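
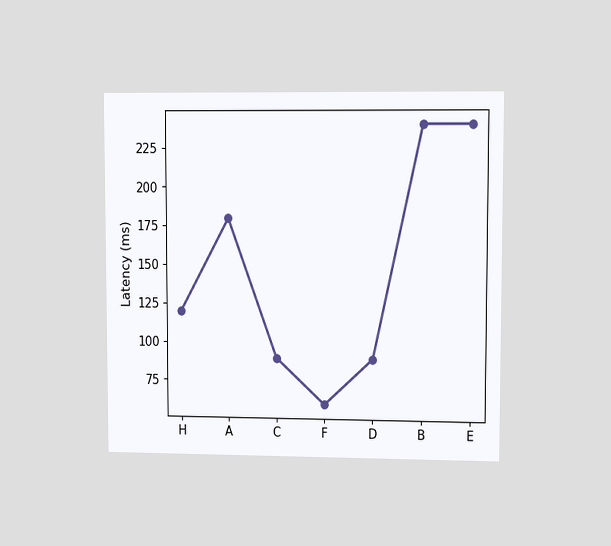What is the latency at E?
The chart is viewed at a slight angle. At E, the line is at 240ms.

240ms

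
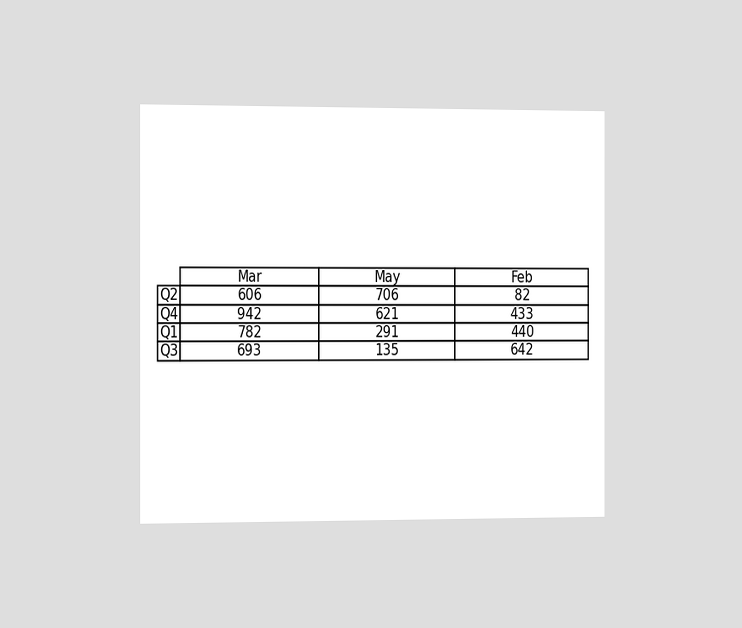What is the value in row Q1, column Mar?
The chart is viewed slightly from the left. The (Q1, Mar) cell reads 782.

782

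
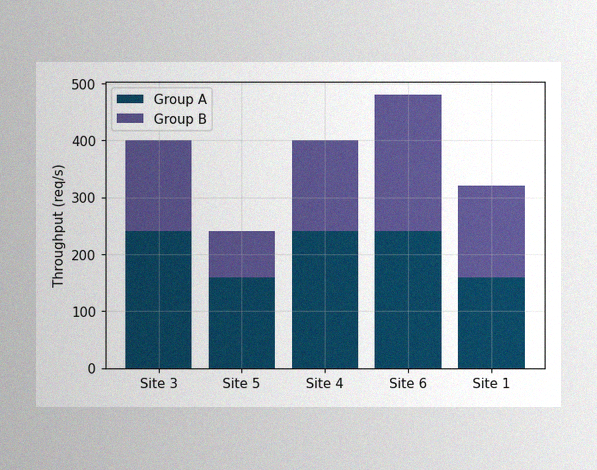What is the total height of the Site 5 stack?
The image has some photo noise and uneven lighting. The Site 5 stack's top reaches 240req/s on the y-axis.

240req/s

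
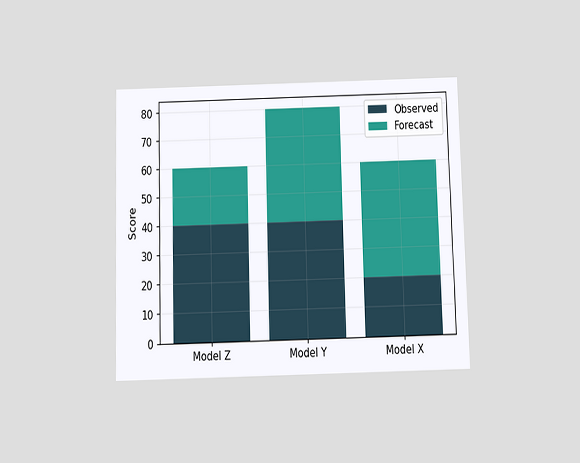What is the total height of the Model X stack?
60

The chart is viewed slightly from below. The Model X stack's top reaches 60 on the y-axis.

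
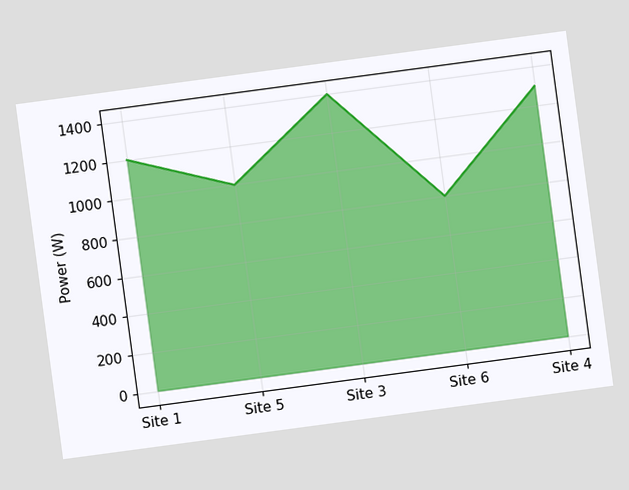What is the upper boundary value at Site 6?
800W

The chart is tilted about 8° counter-clockwise. At Site 6 the upper boundary is at 800W.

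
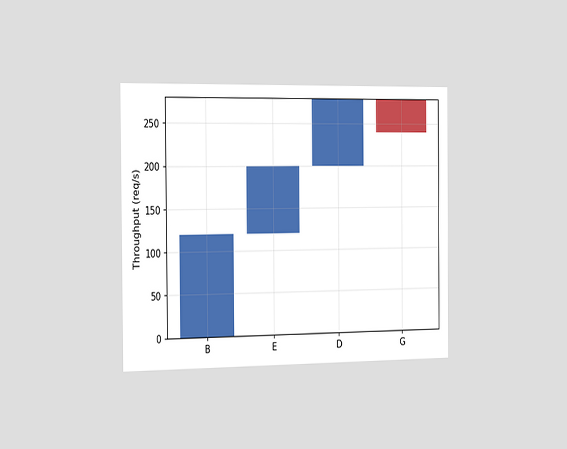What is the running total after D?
280req/s

The chart is viewed slightly from the left. After D the running total reaches 280req/s.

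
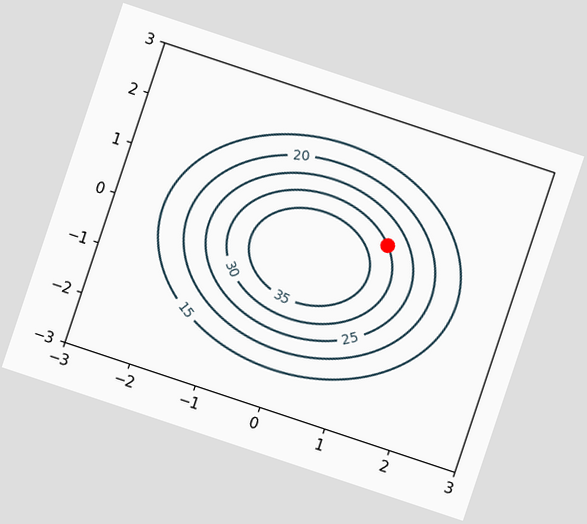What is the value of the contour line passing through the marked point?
30

The chart is tilted about 18° clockwise. The marked point sits on the contour labelled 30.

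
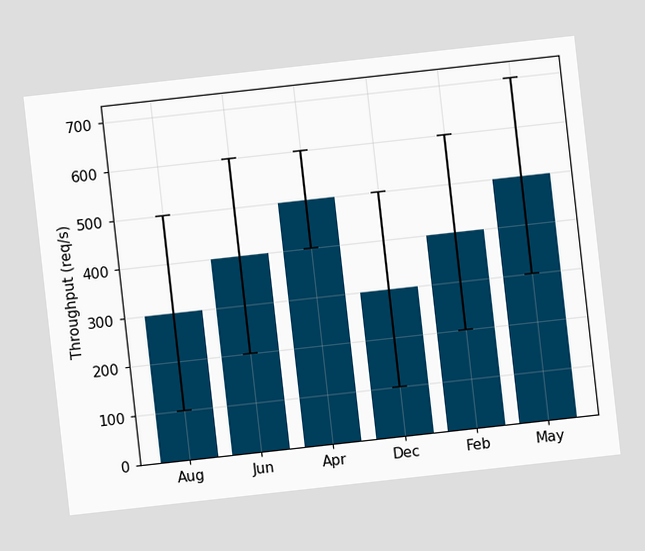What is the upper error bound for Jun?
600req/s

The chart is tilted about 6° counter-clockwise. The Jun bar's upper whisker reaches 600req/s.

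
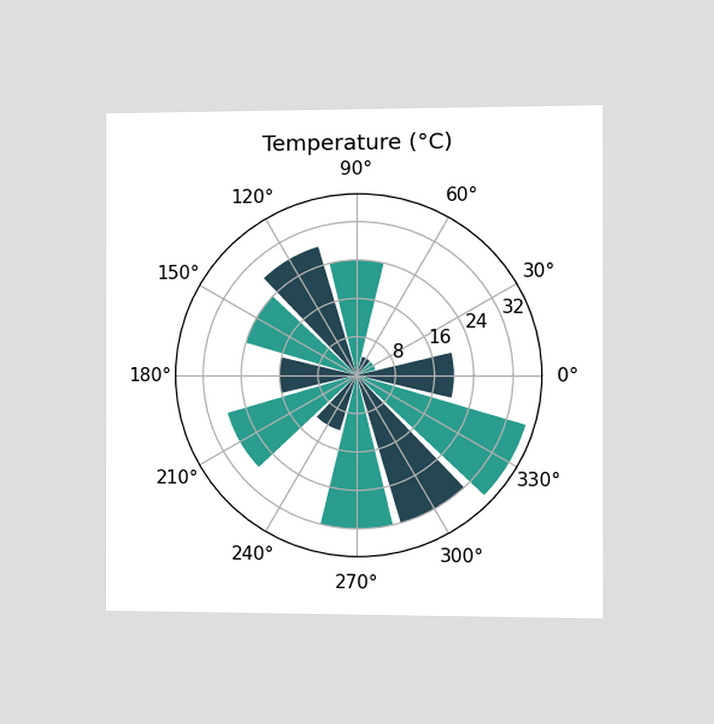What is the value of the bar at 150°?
24°C

The chart is viewed slightly from the right. The bar at 150° reaches 24°C on the radial axis.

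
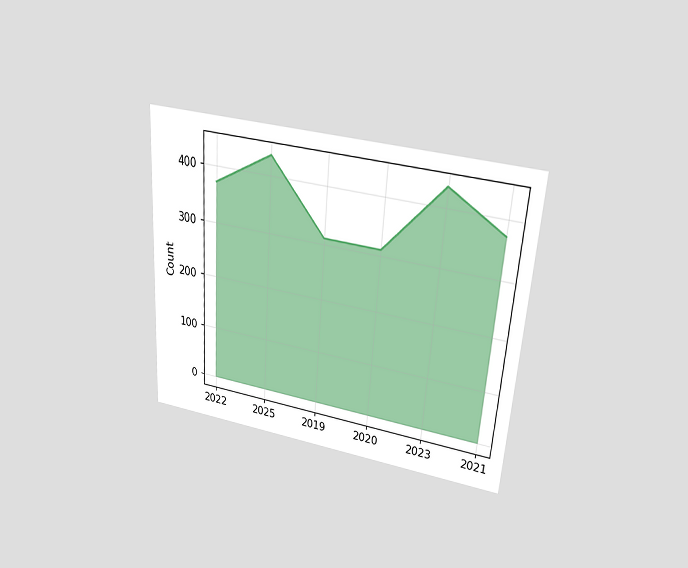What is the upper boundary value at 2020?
310

The chart is tilted about 4° clockwise and viewed slightly from above. At 2020 the upper boundary is at 310.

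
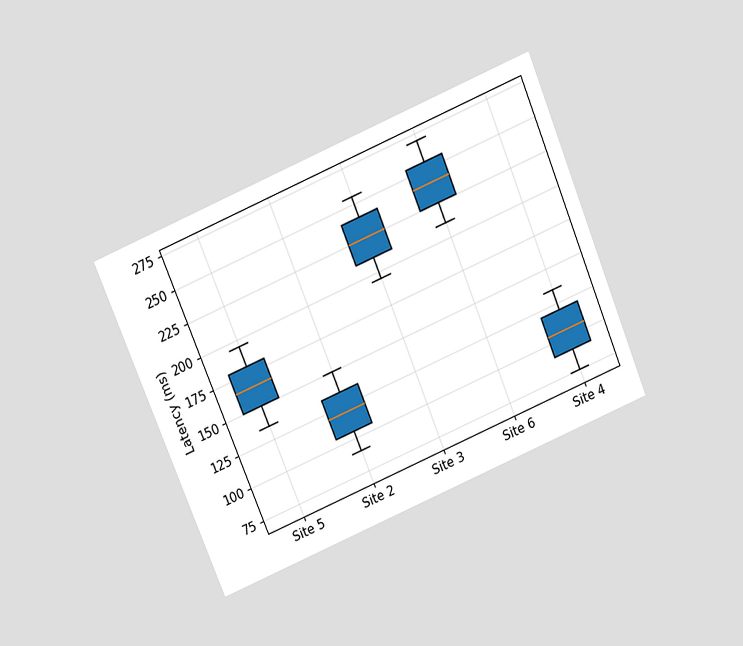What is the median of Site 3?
225ms

The chart is tilted about 23° counter-clockwise and viewed slightly from above. The median line in the Site 3 box sits at 225ms.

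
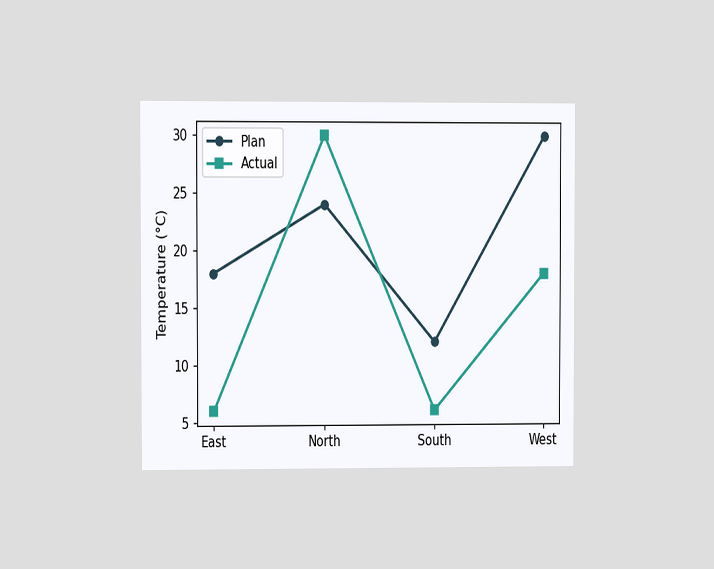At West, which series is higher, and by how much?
The chart is viewed at a slight angle. At West, Plan sits above the other line by 12°C.

Plan, by 12°C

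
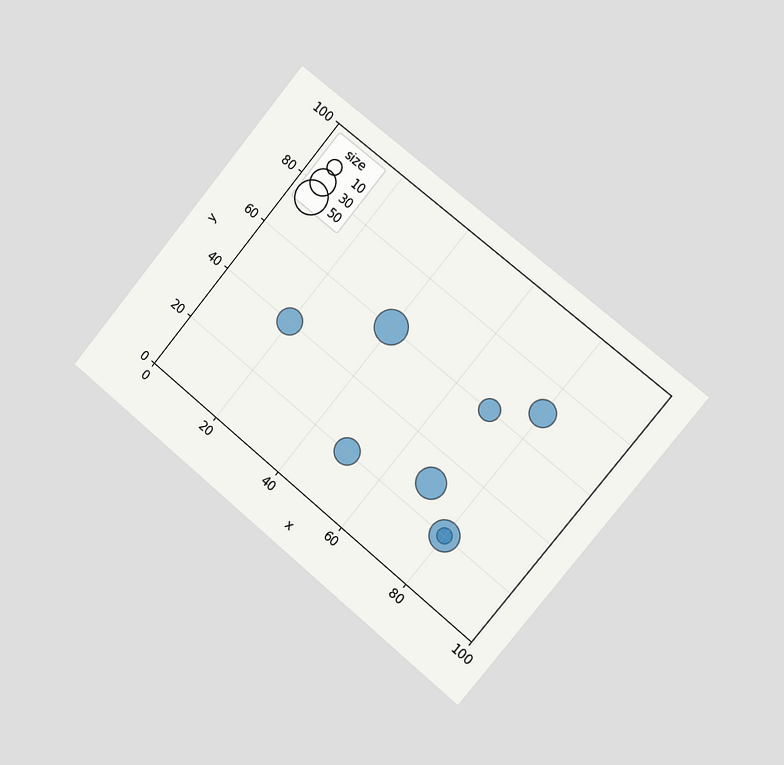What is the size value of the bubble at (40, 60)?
50

The chart is tilted about 40° clockwise and viewed slightly from the right. Matching the bubble at (40, 60) against the size legend gives 50.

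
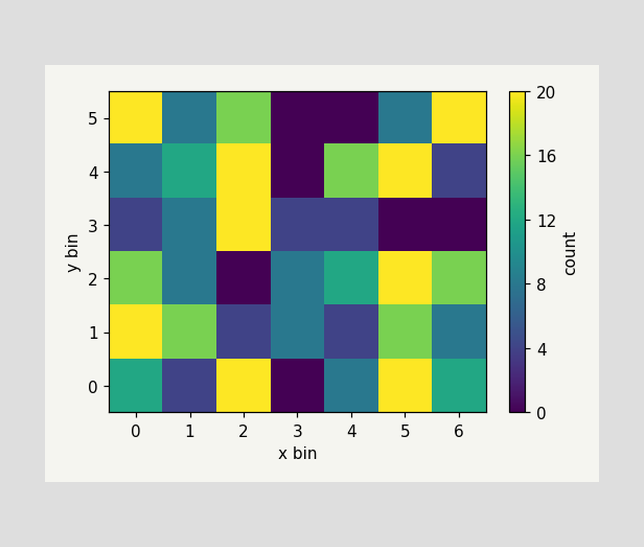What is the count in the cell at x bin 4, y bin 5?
Matching the cell (4, 5) against the colorbar gives 0.

0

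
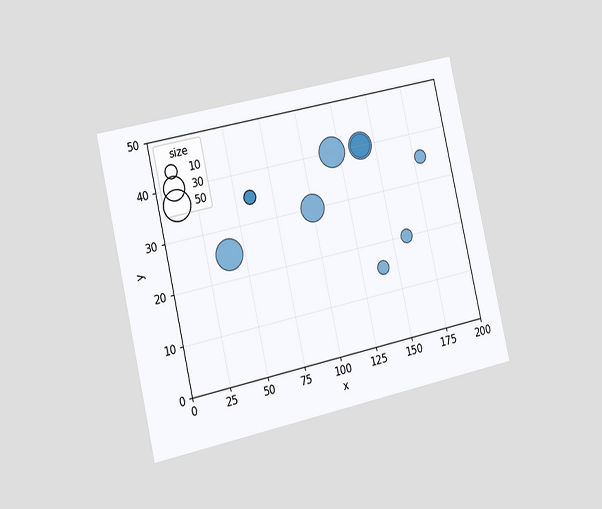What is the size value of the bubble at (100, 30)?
40

The chart is tilted about 13° counter-clockwise and viewed slightly from the left. Matching the bubble at (100, 30) against the size legend gives 40.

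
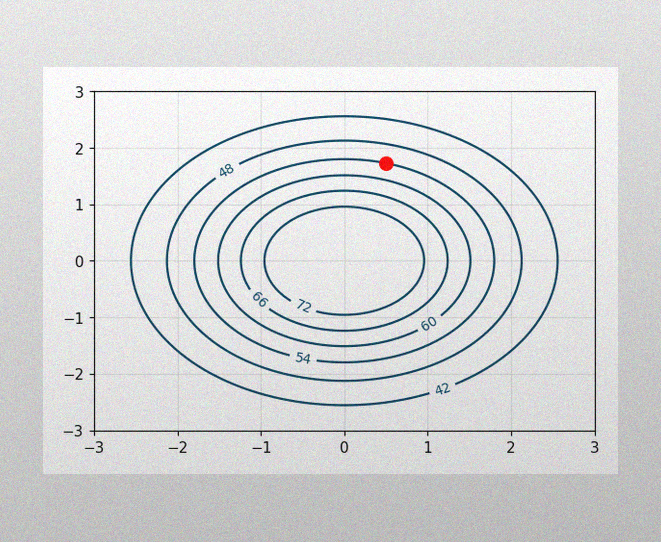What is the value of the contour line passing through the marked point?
54

The image has some photo noise and uneven lighting. The marked point sits on the contour labelled 54.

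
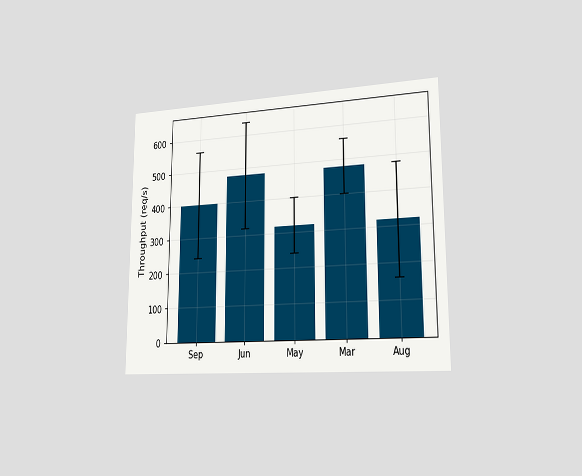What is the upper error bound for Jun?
640req/s

The chart is viewed slightly from the right. The Jun bar's upper whisker reaches 640req/s.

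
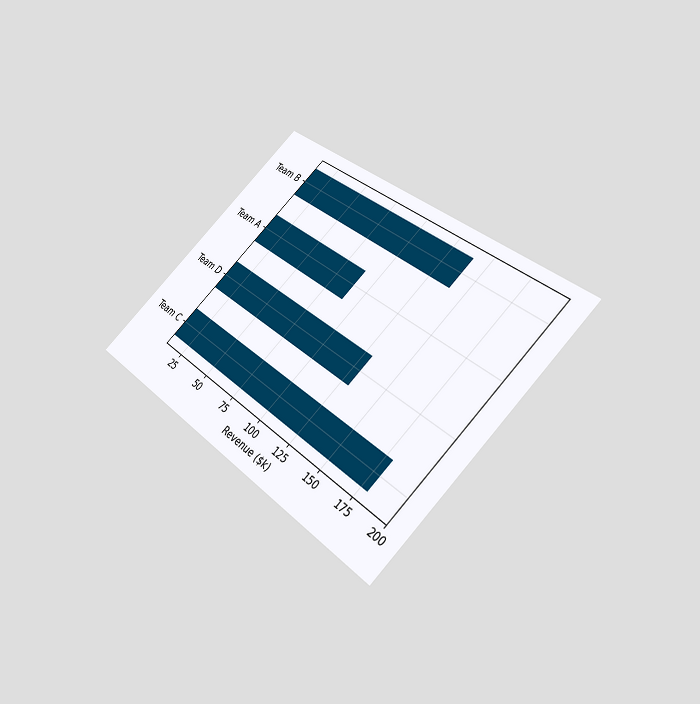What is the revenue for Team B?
The chart is tilted about 45° clockwise and viewed slightly from below. Reading along the chart's x-axis, the Team B bar reaches $140k.

$140k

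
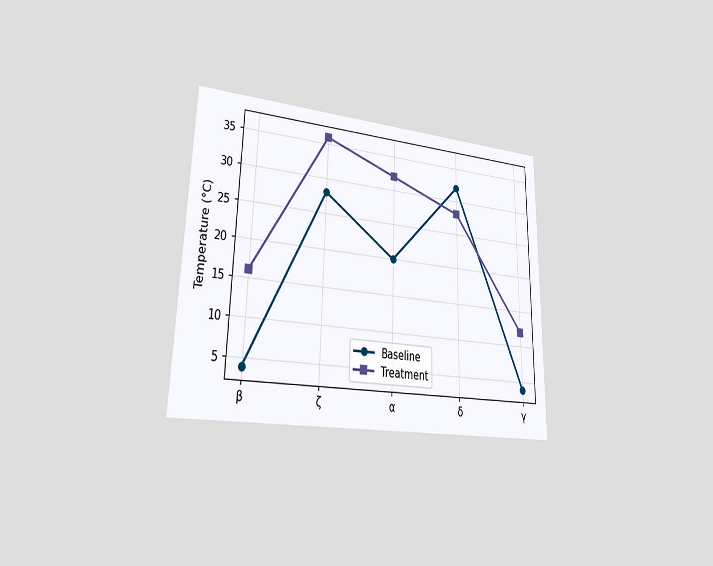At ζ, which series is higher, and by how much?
Treatment, by 8°C

The chart is viewed slightly from the left. At ζ, Treatment sits above the other line by 8°C.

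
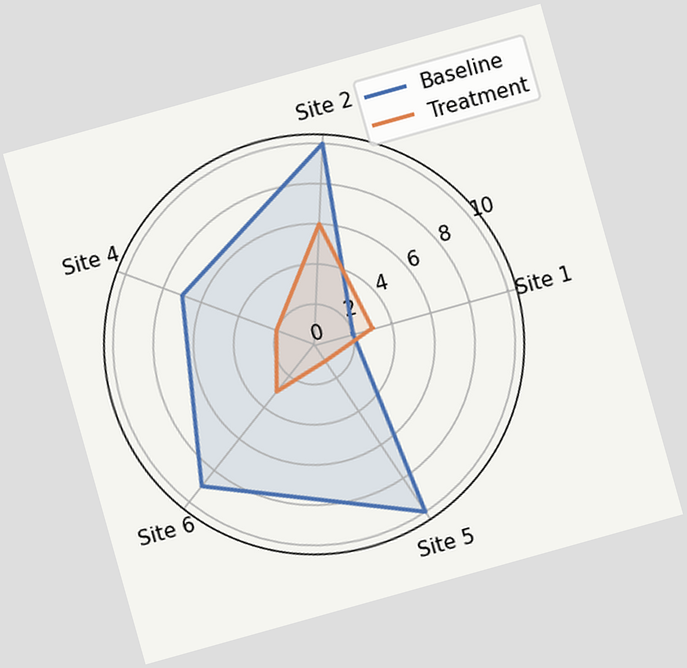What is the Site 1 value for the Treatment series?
3

The chart is tilted about 16° counter-clockwise. On the Site 1 axis, Treatment reaches 3.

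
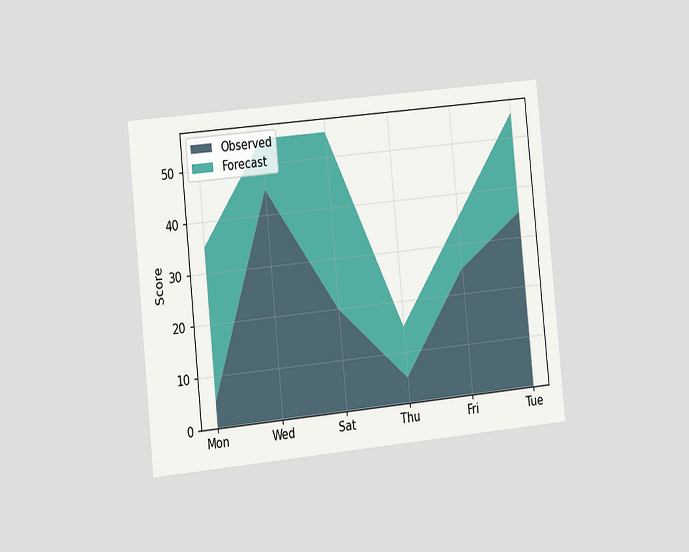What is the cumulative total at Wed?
55

The chart is tilted about 6° counter-clockwise and viewed slightly from the left. The stacked total at Wed reaches 55.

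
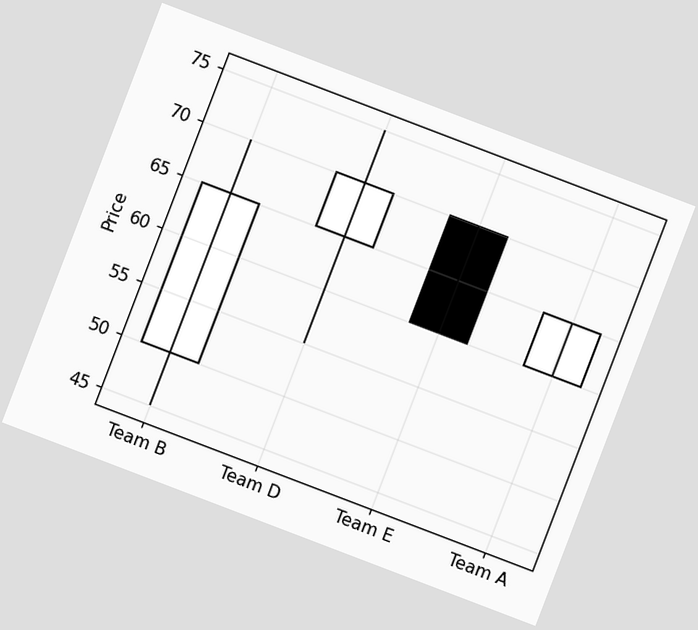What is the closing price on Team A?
65

The chart is tilted about 21° clockwise. The Team A candle closes at 65.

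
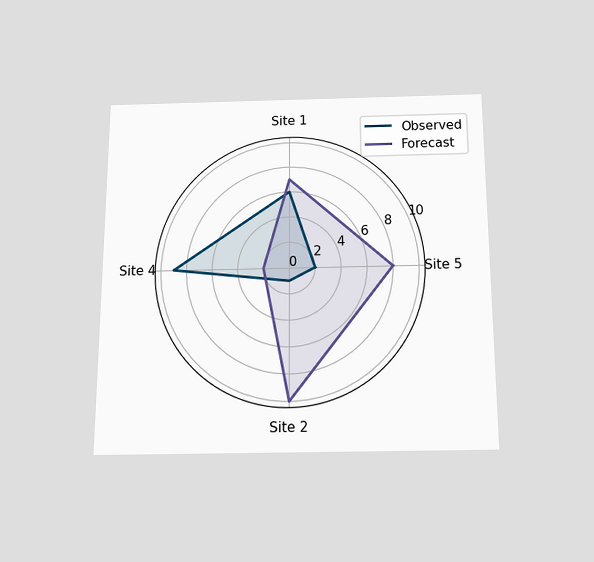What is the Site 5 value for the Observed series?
2

The chart is viewed slightly from below. On the Site 5 axis, Observed reaches 2.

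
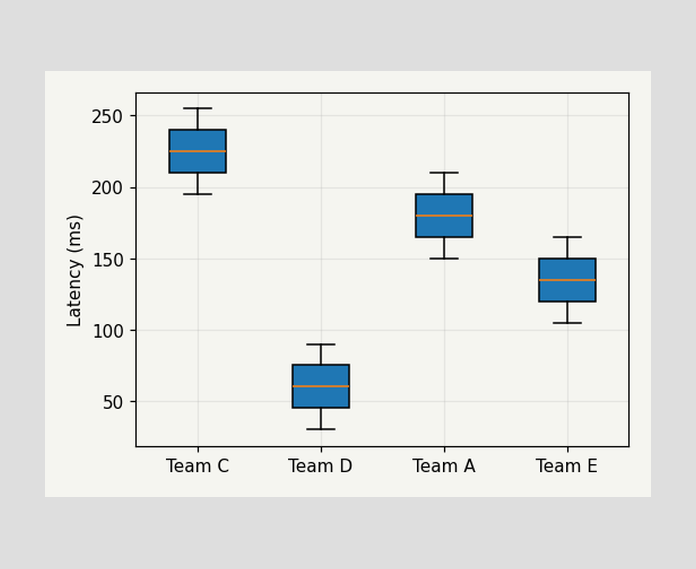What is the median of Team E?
The median line in the Team E box sits at 135ms.

135ms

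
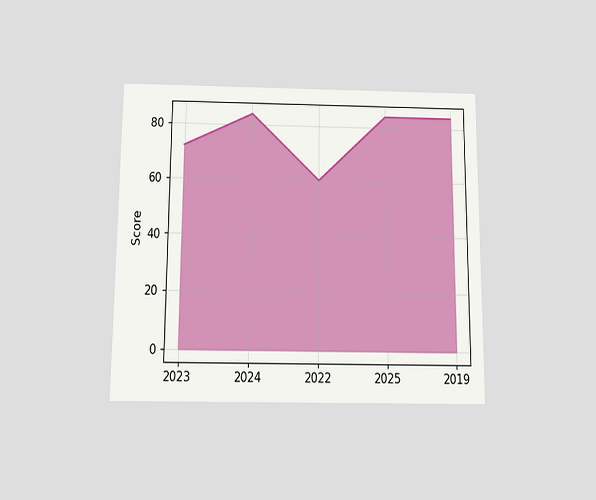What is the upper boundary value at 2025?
84

The chart is viewed slightly from below. At 2025 the upper boundary is at 84.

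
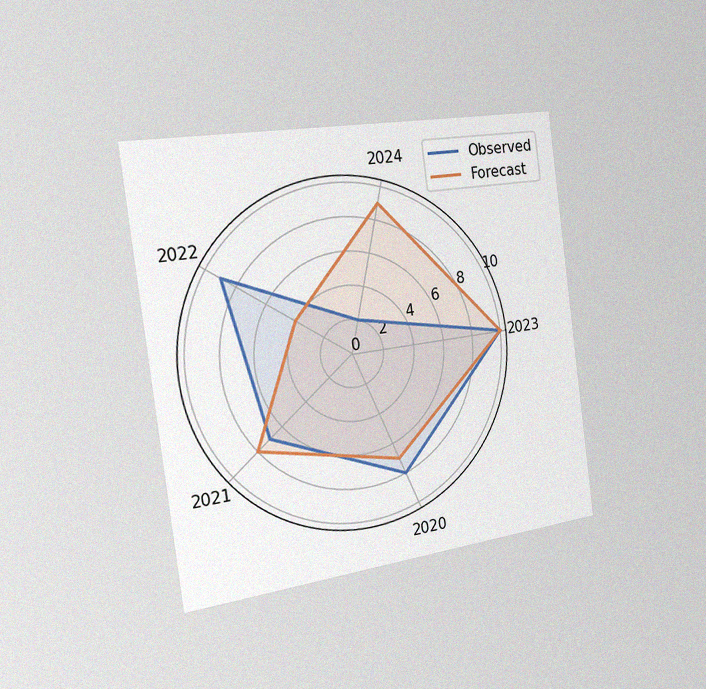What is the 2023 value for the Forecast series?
The chart is tilted about 8° counter-clockwise and viewed slightly from the left, with some photo noise. On the 2023 axis, Forecast reaches 10.

10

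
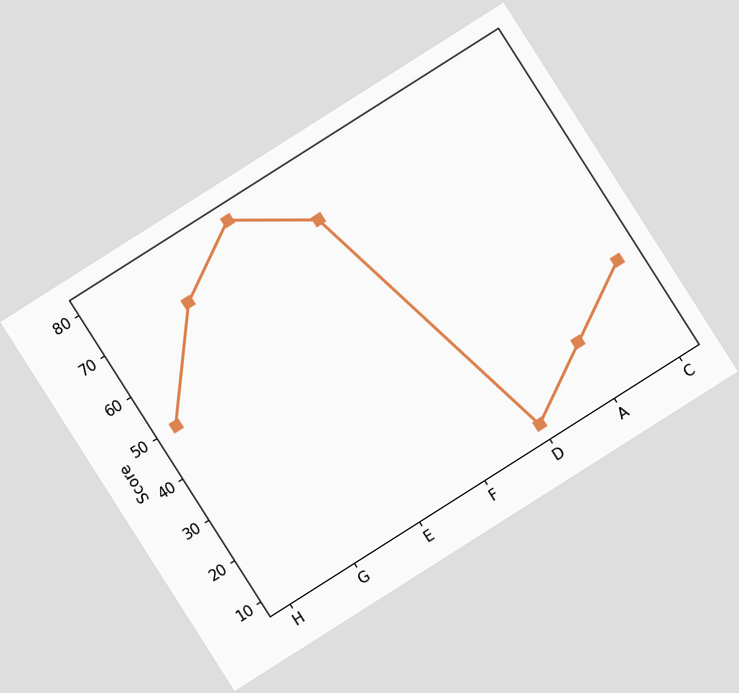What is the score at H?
50

The chart is tilted about 32° counter-clockwise. At H, the line is at 50.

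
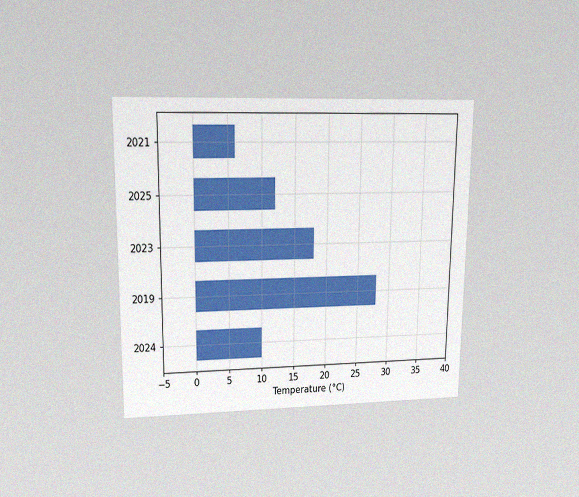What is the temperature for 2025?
12°C

The chart is viewed at a slight angle, with some photo noise. Reading along the chart's x-axis, the 2025 bar reaches 12°C.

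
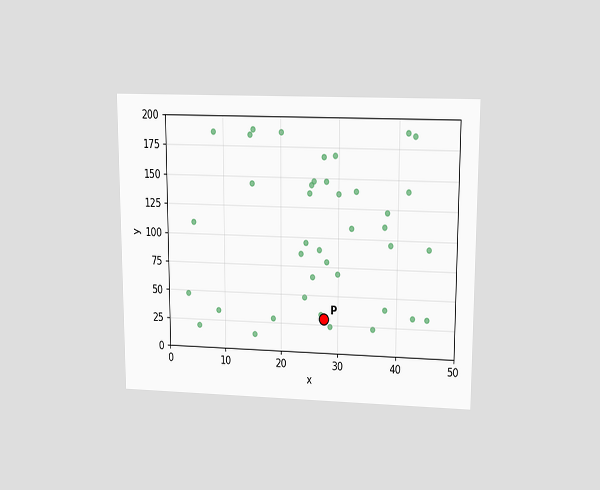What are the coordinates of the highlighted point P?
(27.5, 30)

The chart is viewed slightly from above. Following the gridlines from P to each axis, P sits at (27.5, 30).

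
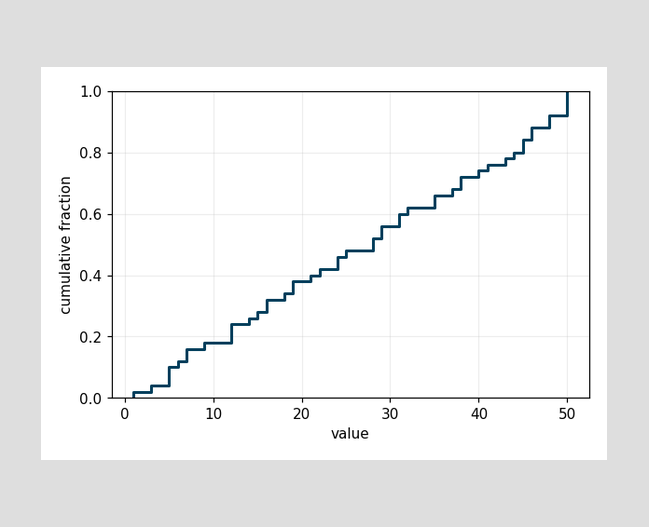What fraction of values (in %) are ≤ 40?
74%

At x=40 the ECDF step is at 74%.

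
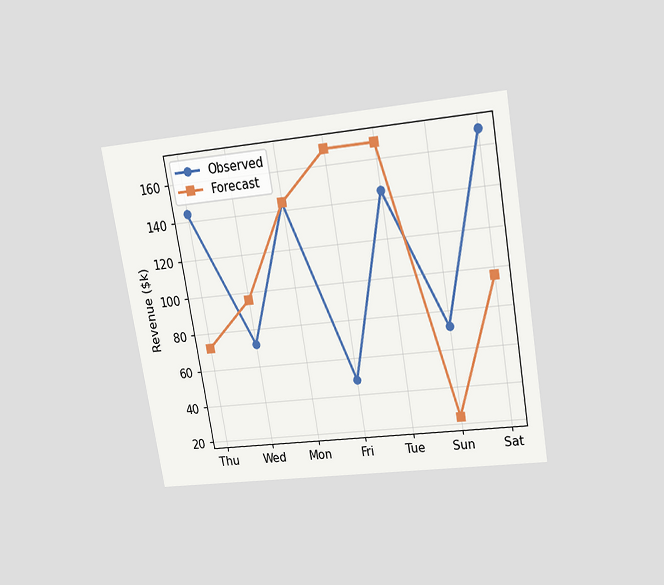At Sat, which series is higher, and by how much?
Observed, by $72k

The chart is tilted about 10° counter-clockwise and viewed slightly from above. At Sat, Observed sits above the other line by $72k.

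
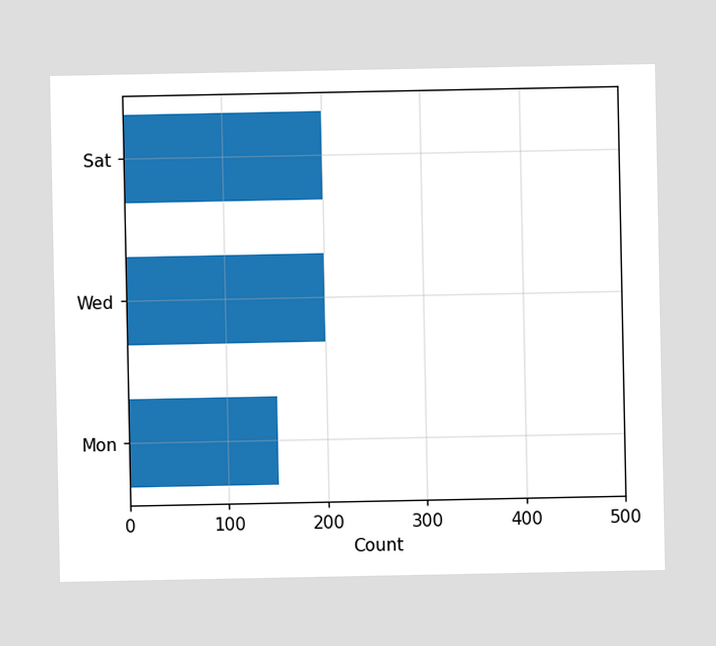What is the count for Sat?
Reading along the chart's x-axis, the Sat bar reaches 200.

200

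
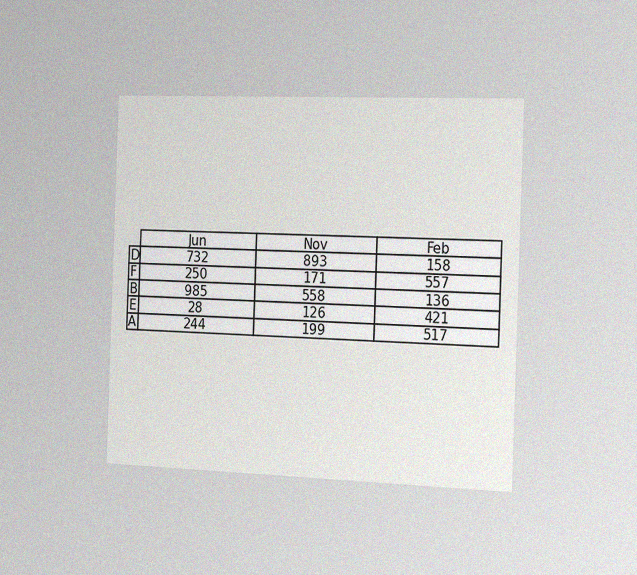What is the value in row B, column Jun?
The chart is tilted about 2° clockwise and viewed slightly from the right, with some photo noise. The (B, Jun) cell reads 985.

985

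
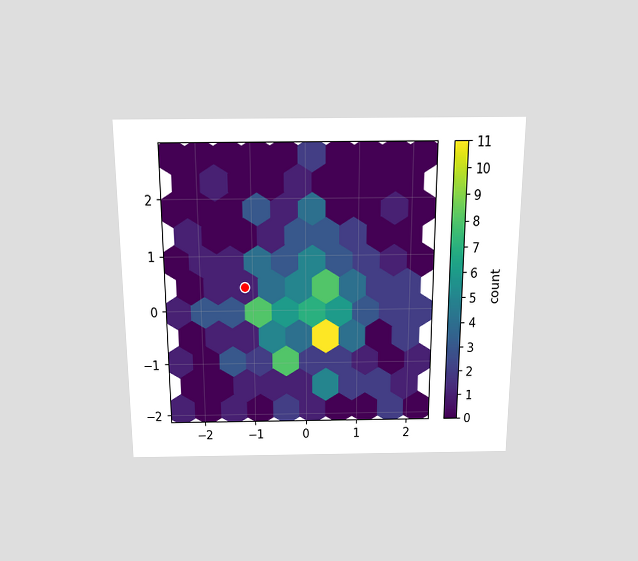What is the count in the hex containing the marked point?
The chart is viewed slightly from above. The marked hex reads 1 on the colorbar.

1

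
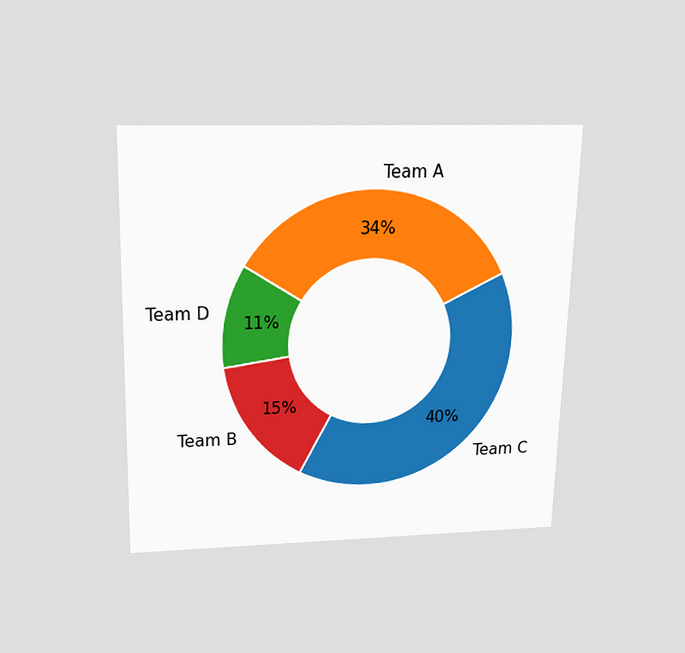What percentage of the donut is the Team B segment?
15%

The chart is viewed slightly from above. The Team B segment takes up 15% of the ring.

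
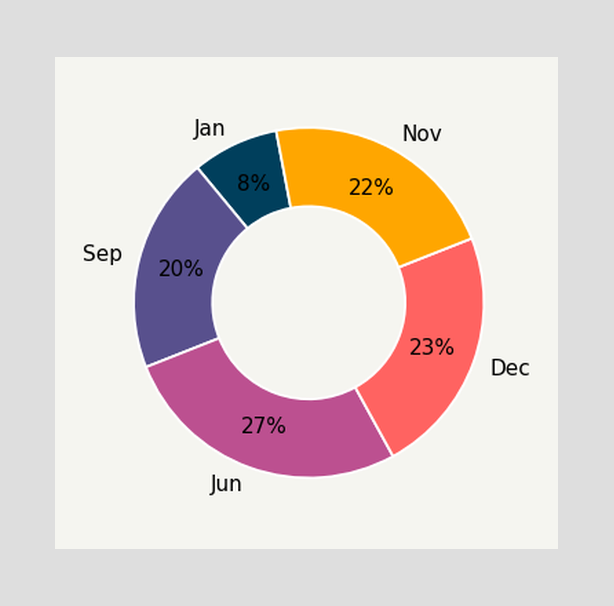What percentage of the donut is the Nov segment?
22%

The Nov segment takes up 22% of the ring.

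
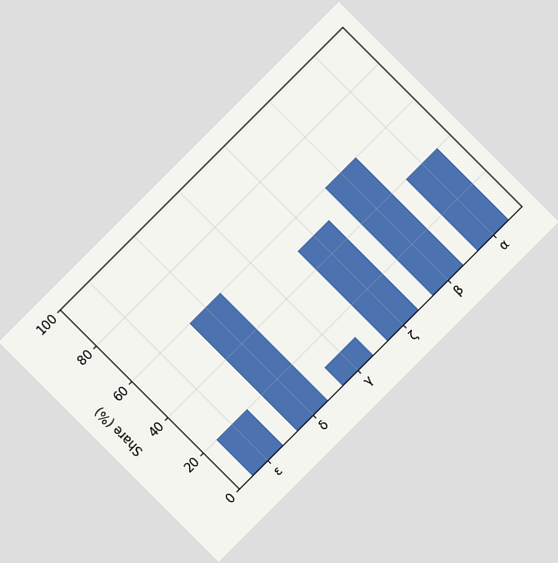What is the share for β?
60%

The chart is tilted about 45° counter-clockwise. Reading along the chart's y-axis, the β bar reaches 60%.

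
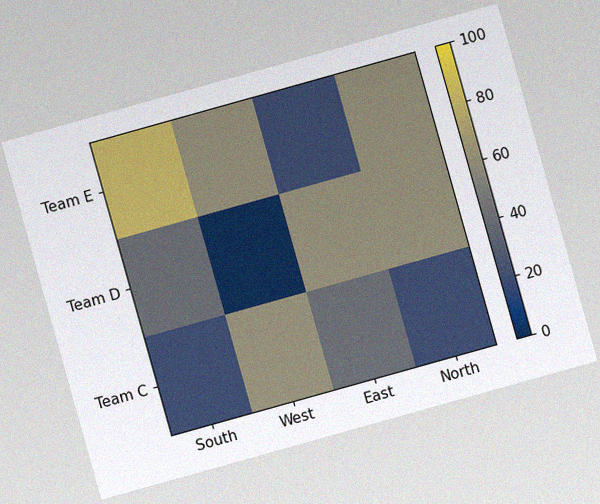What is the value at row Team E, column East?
The chart is tilted about 16° counter-clockwise, with some photo noise. Matching cell (Team E, East) against the colorbar gives 20.

20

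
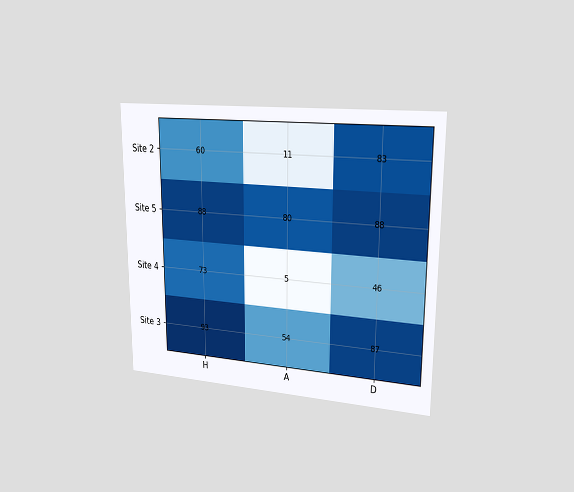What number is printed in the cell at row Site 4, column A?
5

The chart is viewed slightly from the right. The (Site 4, A) cell reads 5.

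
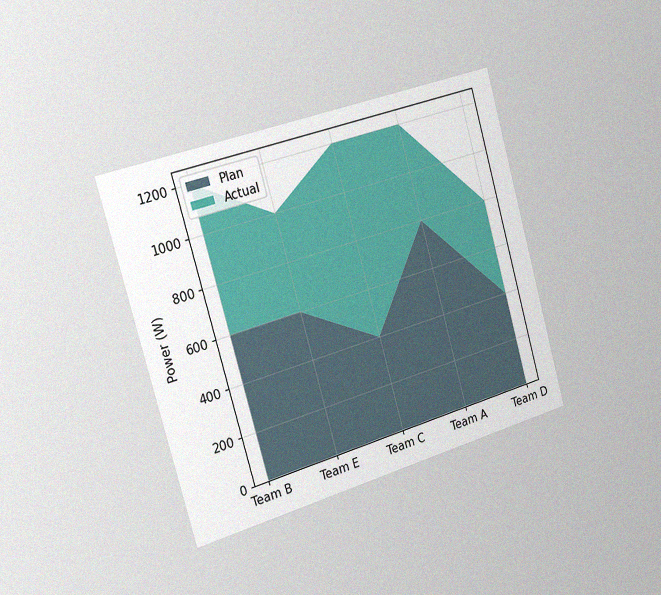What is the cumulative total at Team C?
1200W

The chart is tilted about 16° counter-clockwise and viewed slightly from the left, with some photo noise. The stacked total at Team C reaches 1200W.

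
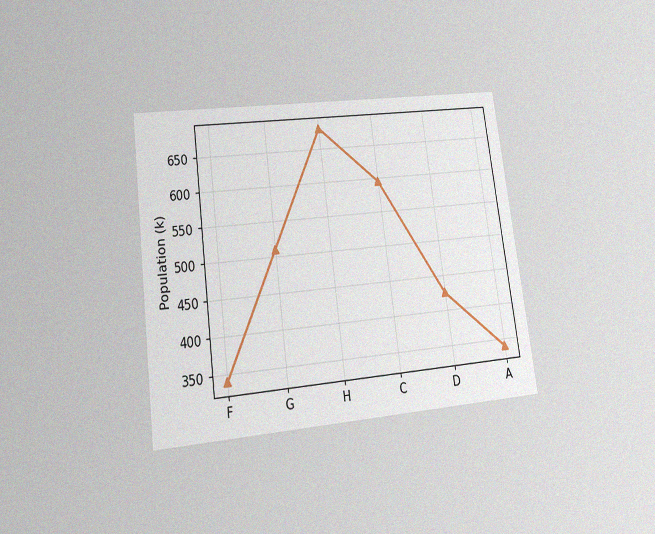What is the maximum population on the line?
680k

The chart is tilted about 7° counter-clockwise and viewed at a slight angle, with some photo noise. The highest point is at H, and reading across to the y-axis gives 680k.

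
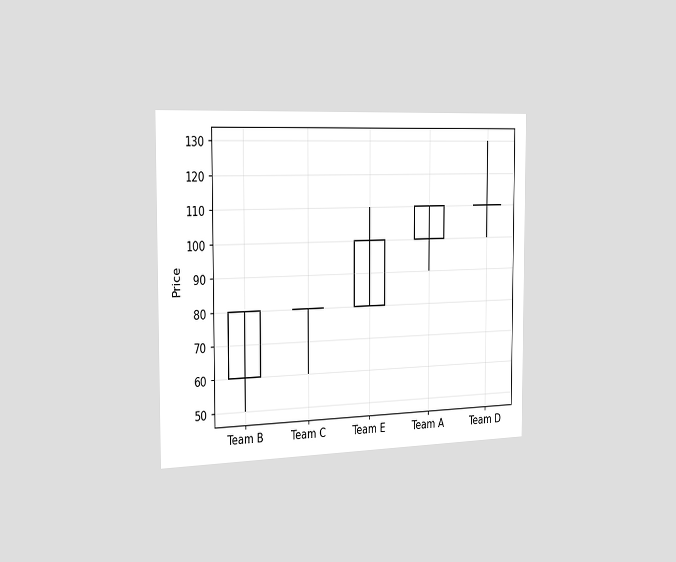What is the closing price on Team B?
80

The chart is viewed slightly from the left. The Team B candle closes at 80.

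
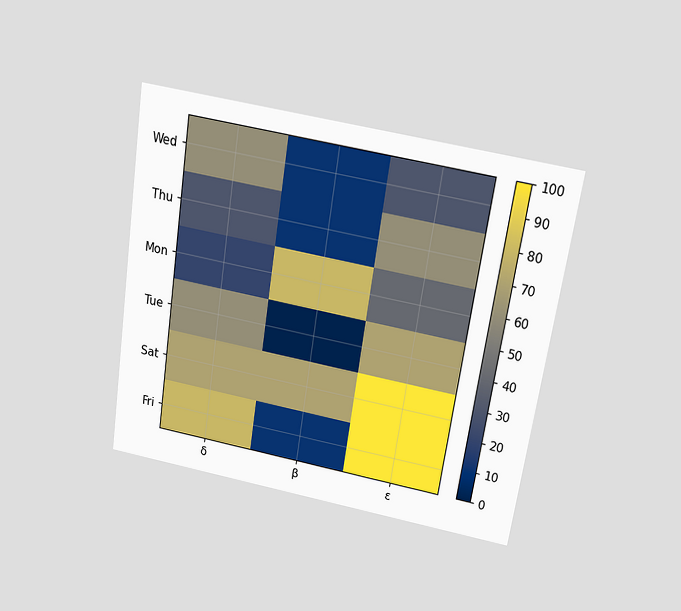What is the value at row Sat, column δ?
The chart is tilted about 9° clockwise and viewed slightly from above. Matching cell (Sat, δ) against the colorbar gives 70.

70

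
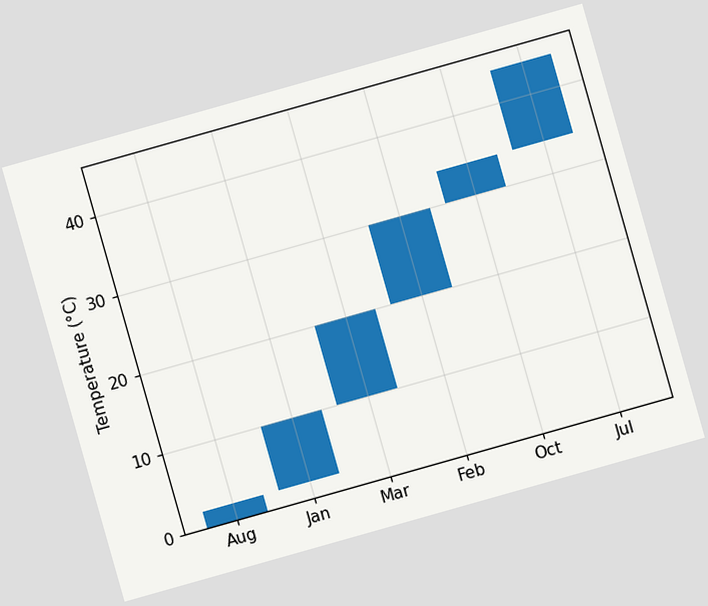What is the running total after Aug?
The chart is tilted about 16° counter-clockwise. After Aug the running total reaches 2°C.

2°C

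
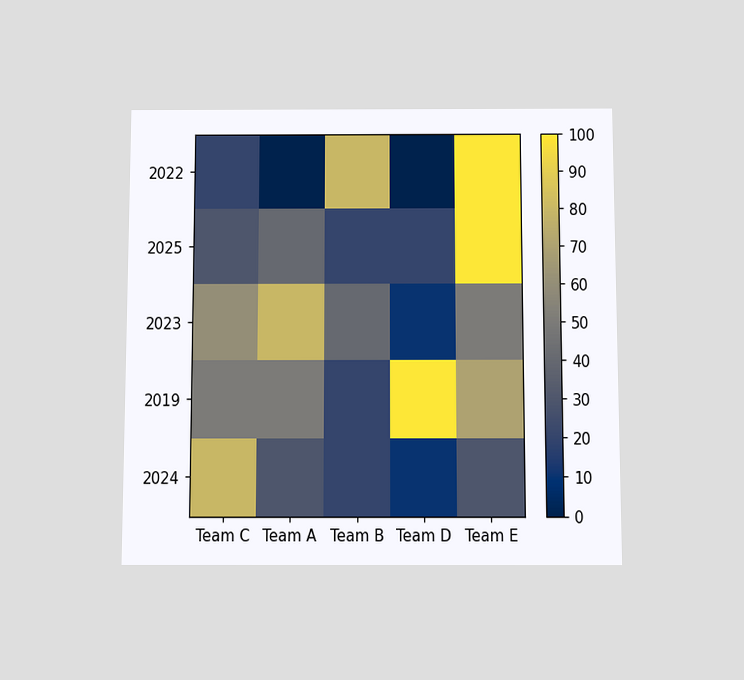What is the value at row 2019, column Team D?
100

The chart is viewed slightly from below. Matching cell (2019, Team D) against the colorbar gives 100.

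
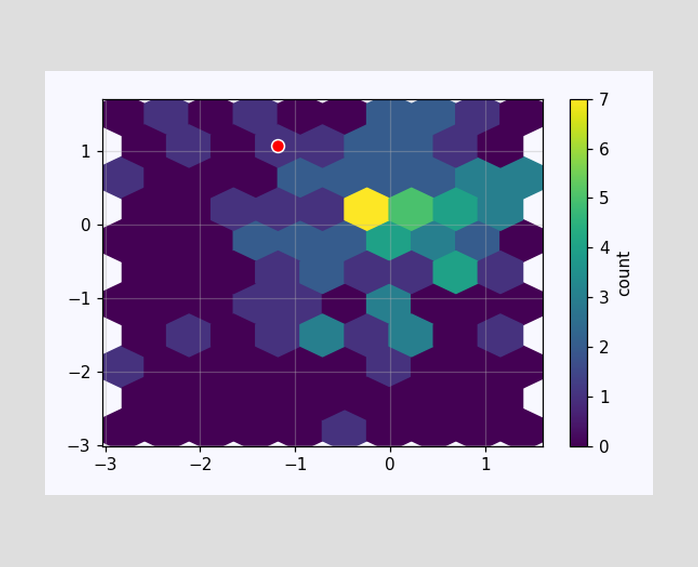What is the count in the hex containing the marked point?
The marked hex reads 1 on the colorbar.

1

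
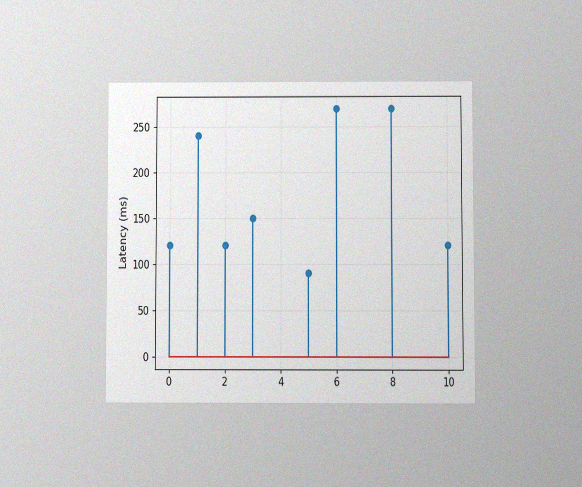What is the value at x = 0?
The chart is viewed at a slight angle, with some photo noise. The stem at x=0 reaches 120ms.

120ms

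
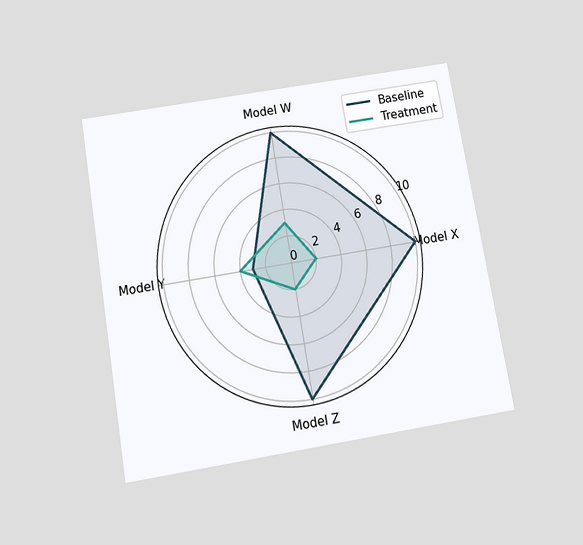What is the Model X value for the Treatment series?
2

The chart is tilted about 10° counter-clockwise and viewed slightly from below. On the Model X axis, Treatment reaches 2.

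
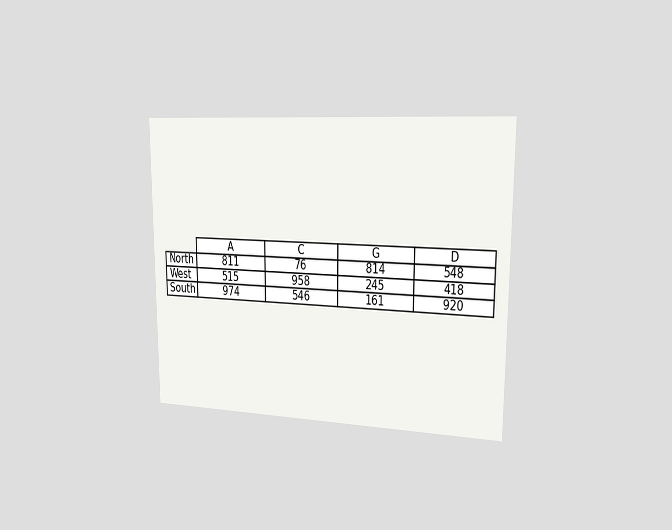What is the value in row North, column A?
811

The chart is viewed slightly from the right. The (North, A) cell reads 811.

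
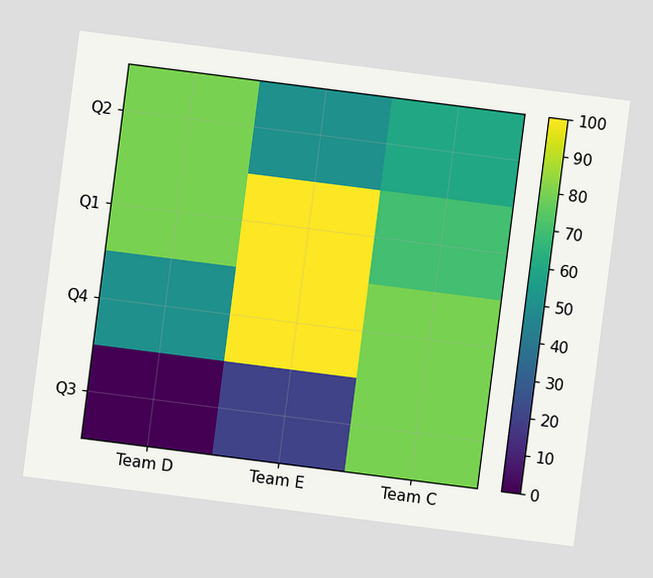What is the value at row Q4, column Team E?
100

The chart is tilted about 7° clockwise. Matching cell (Q4, Team E) against the colorbar gives 100.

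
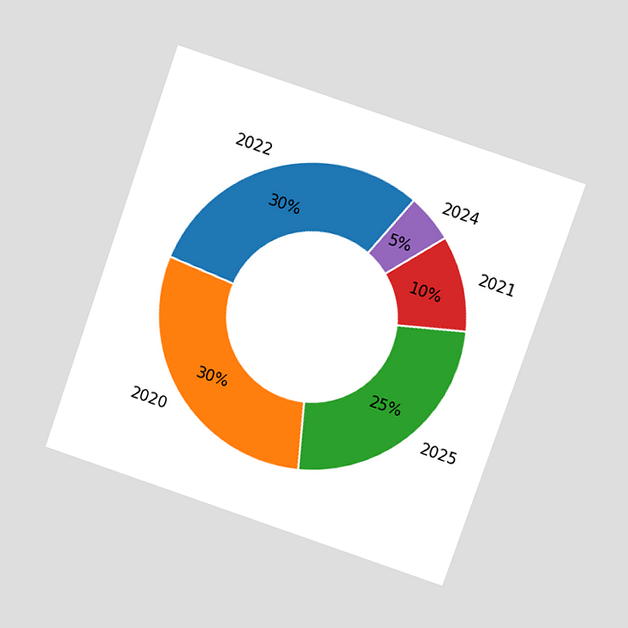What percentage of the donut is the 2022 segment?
30%

The chart is tilted about 19° clockwise and viewed at a slight angle. The 2022 segment takes up 30% of the ring.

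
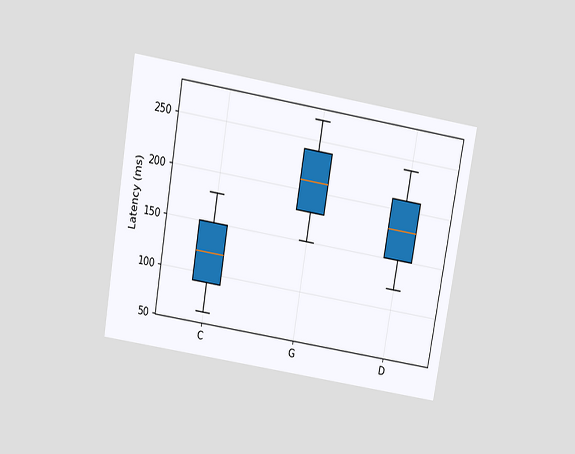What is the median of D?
180ms

The chart is tilted about 10° clockwise and viewed slightly from above. The median line in the D box sits at 180ms.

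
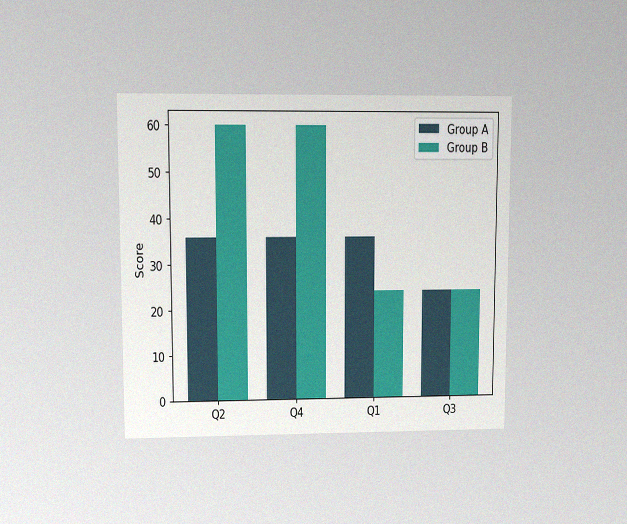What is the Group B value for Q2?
60

The chart is viewed at a slight angle, with some photo noise. The Group B bar at Q2 reaches 60 on the y-axis.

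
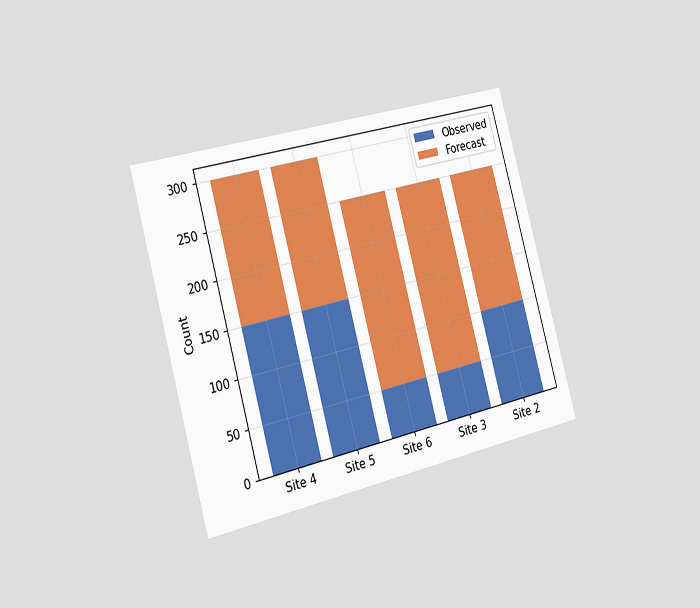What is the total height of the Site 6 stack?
250

The chart is tilted about 15° counter-clockwise and viewed slightly from the left. The Site 6 stack's top reaches 250 on the y-axis.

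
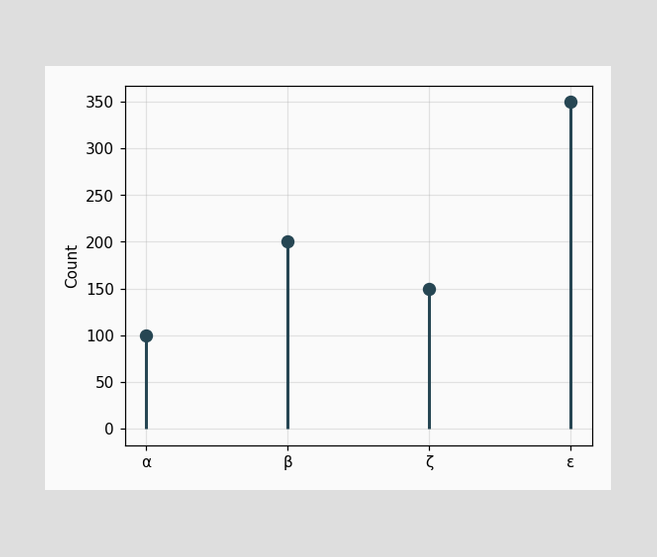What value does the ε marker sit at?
The ε marker sits at 350.

350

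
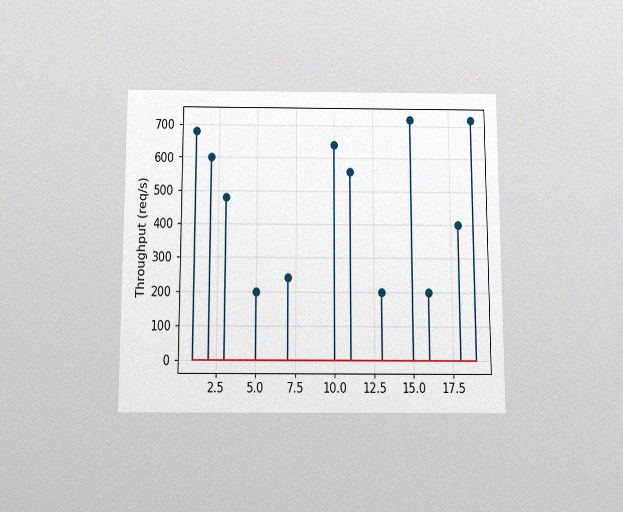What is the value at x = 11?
The chart is viewed slightly from below, with some photo noise. The stem at x=11 reaches 560req/s.

560req/s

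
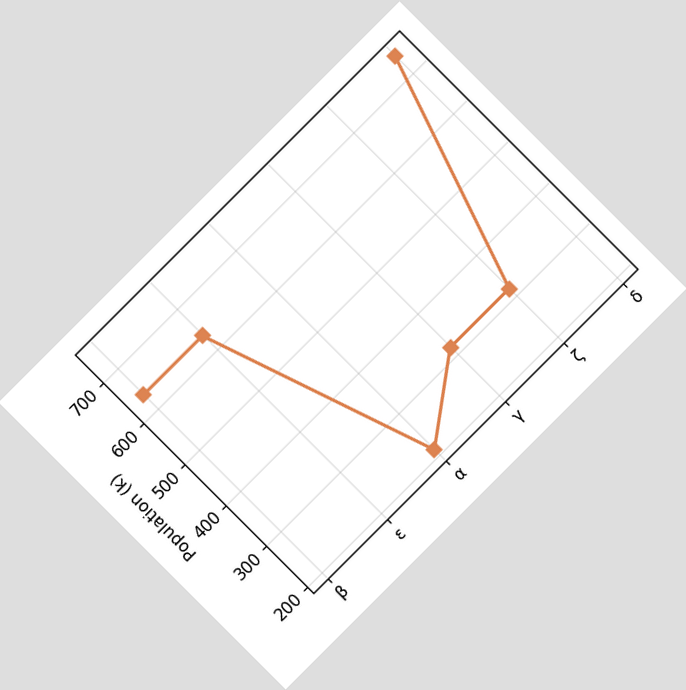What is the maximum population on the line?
The chart is tilted about 45° counter-clockwise. The highest point is at δ, and reading across to the y-axis gives 742k.

742k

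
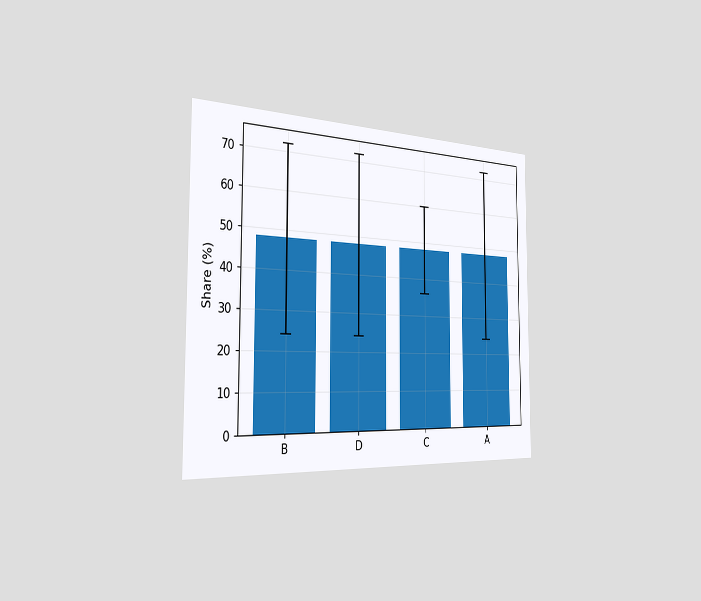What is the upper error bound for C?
60%

The chart is viewed slightly from the left. The C bar's upper whisker reaches 60%.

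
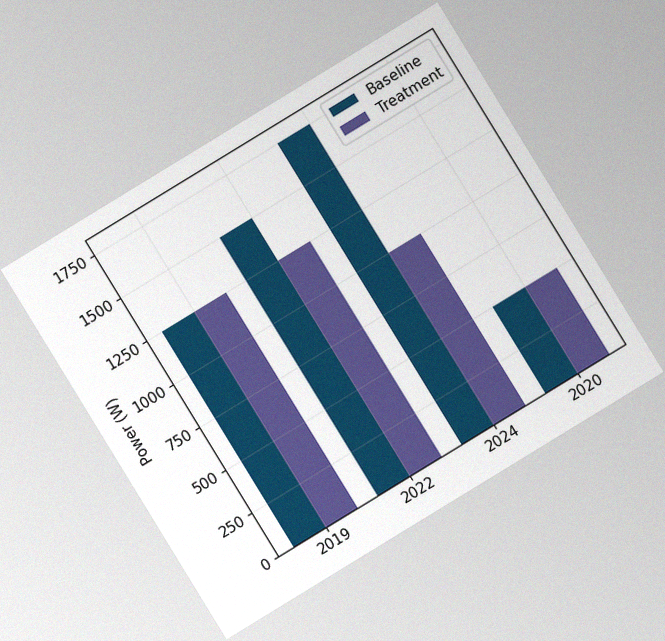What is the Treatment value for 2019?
1250W

The chart is tilted about 31° counter-clockwise, with some photo noise. The Treatment bar at 2019 reaches 1250W on the y-axis.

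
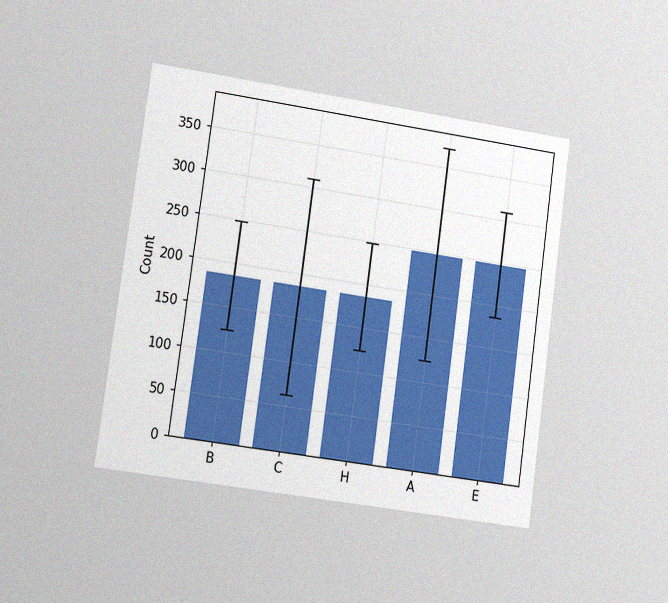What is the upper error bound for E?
310

The chart is tilted about 8° clockwise and viewed at a slight angle, with some photo noise. The E bar's upper whisker reaches 310.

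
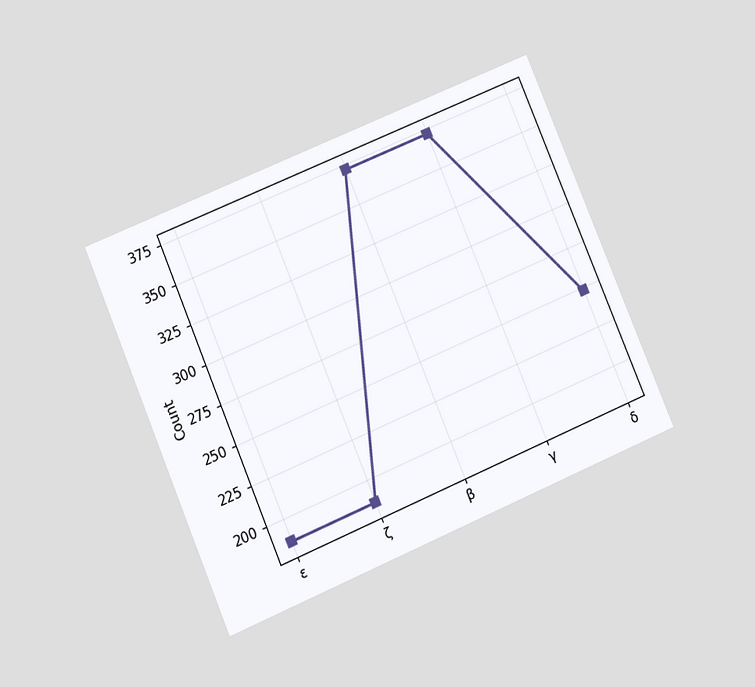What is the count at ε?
The chart is tilted about 23° counter-clockwise and viewed at a slight angle. At ε, the line is at 186.

186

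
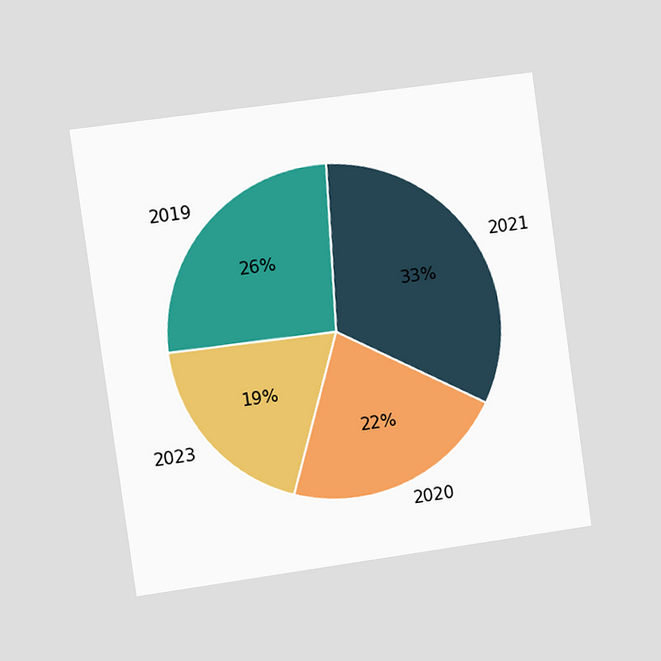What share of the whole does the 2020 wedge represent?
The chart is tilted about 8° counter-clockwise and viewed slightly from the left. The 2020 slice takes up 22% of the pie.

22%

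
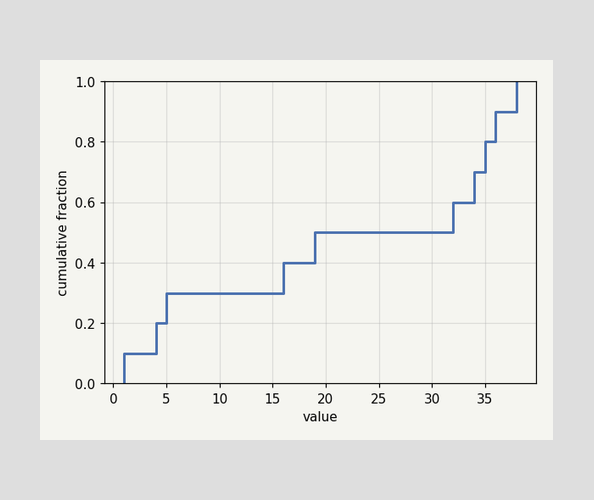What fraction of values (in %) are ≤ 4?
20%

At x=4 the ECDF step is at 20%.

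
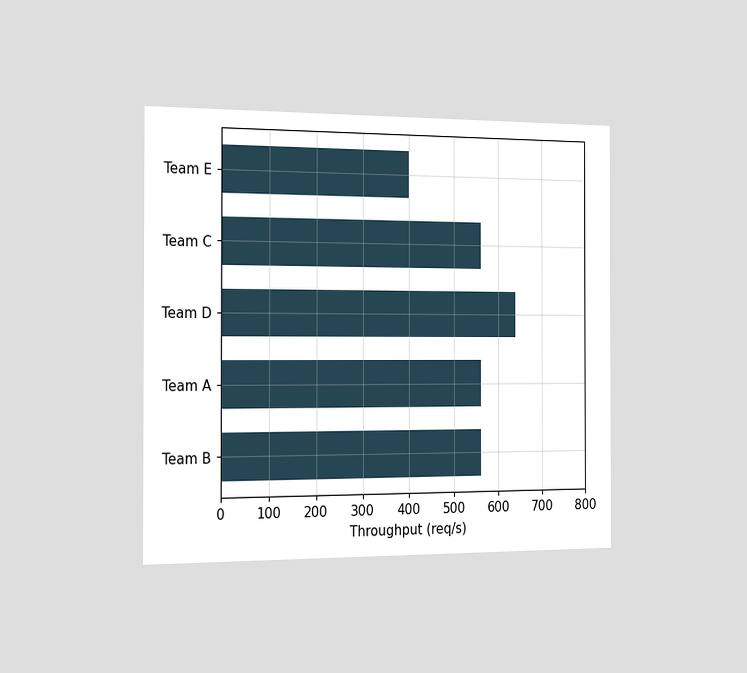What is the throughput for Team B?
The chart is viewed slightly from the left. Reading along the chart's x-axis, the Team B bar reaches 560req/s.

560req/s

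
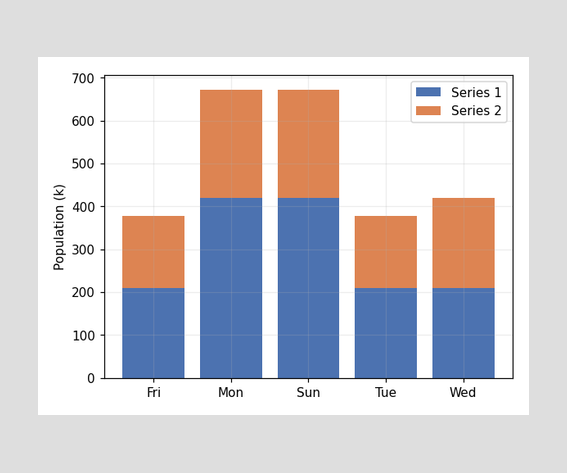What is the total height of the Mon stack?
The Mon stack's top reaches 672k on the y-axis.

672k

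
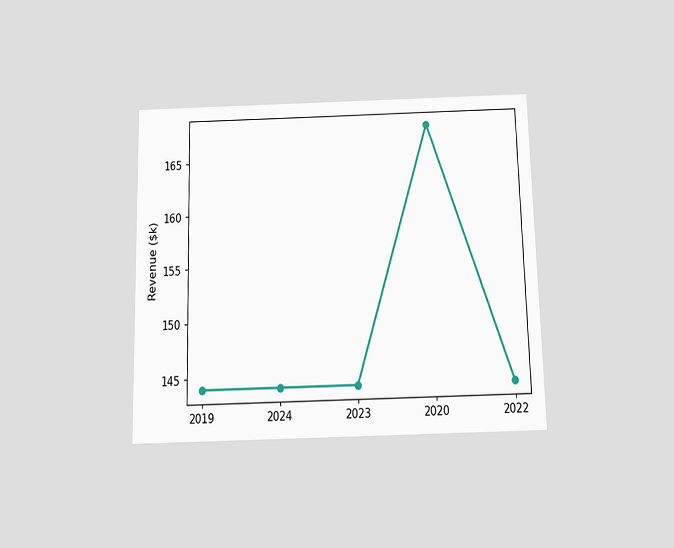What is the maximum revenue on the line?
$168k

The chart is viewed slightly from below. The highest point is at 2020, and reading across to the y-axis gives $168k.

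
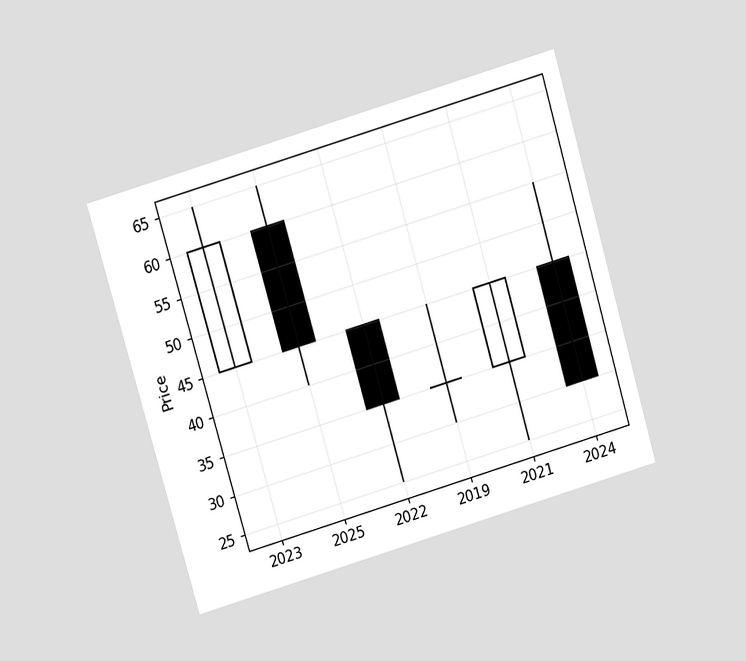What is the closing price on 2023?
60

The chart is tilted about 16° counter-clockwise and viewed slightly from above. The 2023 candle closes at 60.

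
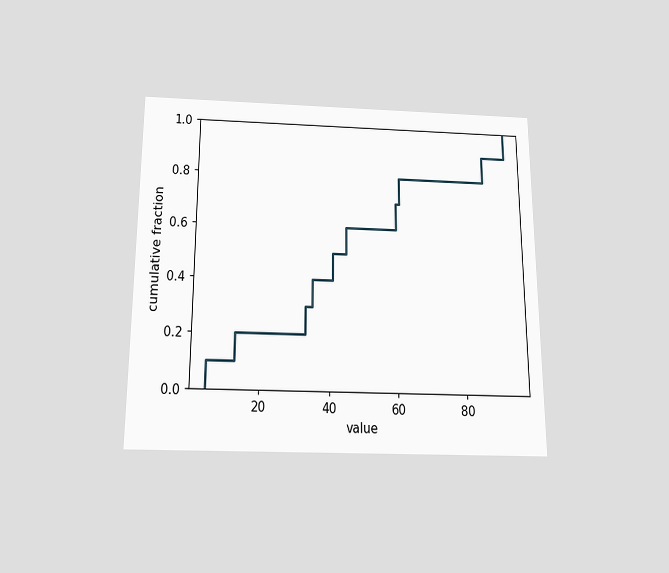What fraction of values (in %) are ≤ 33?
The chart is viewed slightly from below. At x=33 the ECDF step is at 30%.

30%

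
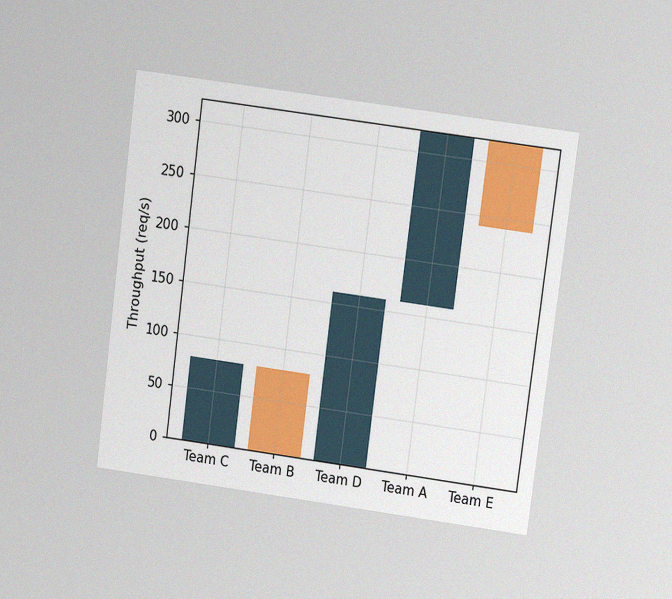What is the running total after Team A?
320req/s

The chart is tilted about 7° clockwise and viewed at a slight angle, with some photo noise. After Team A the running total reaches 320req/s.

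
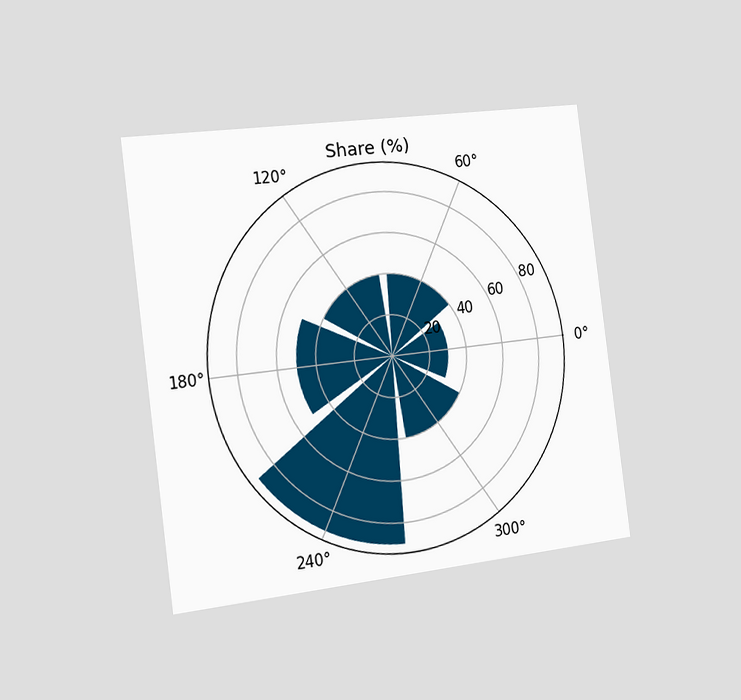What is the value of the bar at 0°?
30%

The chart is tilted about 7° counter-clockwise and viewed slightly from the left. The bar at 0° reaches 30% on the radial axis.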